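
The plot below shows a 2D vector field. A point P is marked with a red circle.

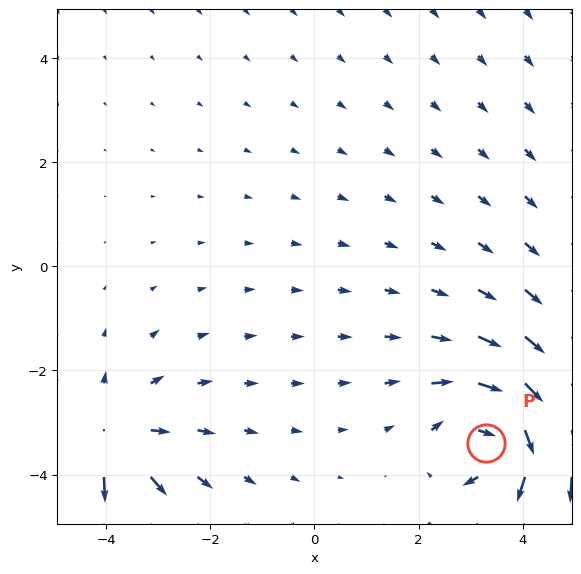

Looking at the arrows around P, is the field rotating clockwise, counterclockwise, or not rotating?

Near P at (3.3, -3.4) the arrows circulate clockwise. The curl (z-component) there is about -4; negative curl means clockwise rotation.

clockwise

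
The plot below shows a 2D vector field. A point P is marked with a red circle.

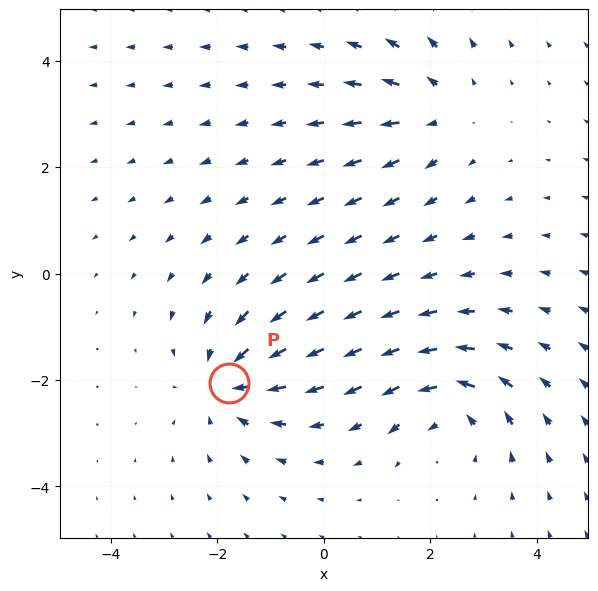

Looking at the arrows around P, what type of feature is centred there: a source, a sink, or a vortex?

At P (-1.8, -2.0) the arrows converge inward. Divergence about -4, curl ≈0 — negative divergence with near-zero curl is a sink.

sink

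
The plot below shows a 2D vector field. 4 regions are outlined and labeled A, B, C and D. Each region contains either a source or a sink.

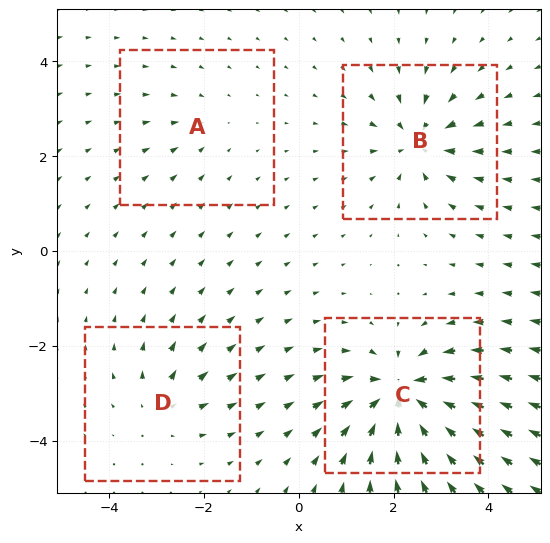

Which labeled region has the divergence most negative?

C

Divergence at each region's feature centre — A: about -2, B: about -6, C: about -8, D: about +4. Region C is most negative.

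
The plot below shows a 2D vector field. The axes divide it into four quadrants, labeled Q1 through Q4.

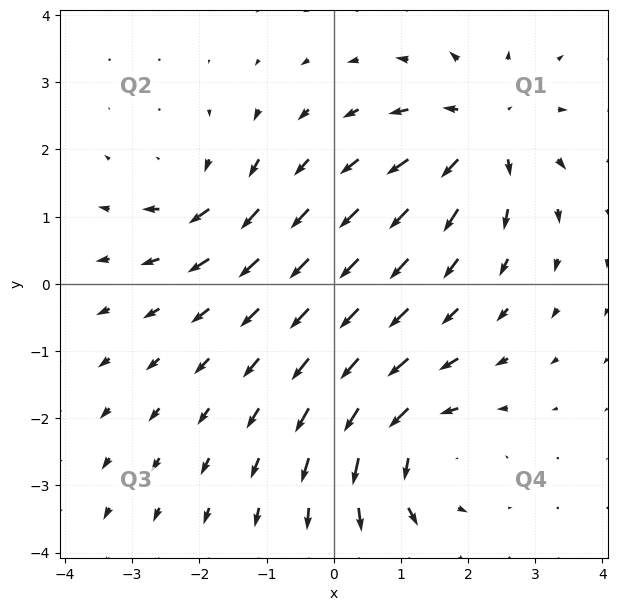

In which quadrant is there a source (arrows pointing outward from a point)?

The source sits at approximately (2.2, 2.3), which lies in quadrant Q1. The divergence there is about +5, positive as expected for a source.

Q1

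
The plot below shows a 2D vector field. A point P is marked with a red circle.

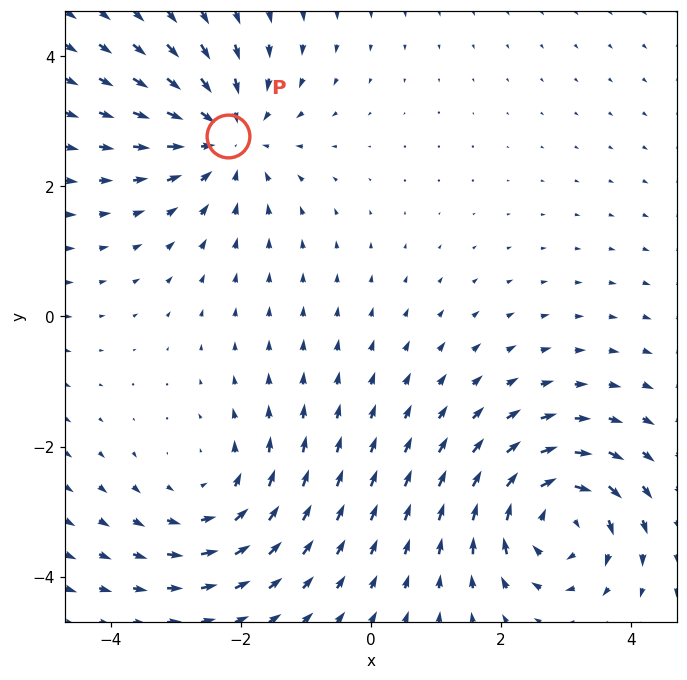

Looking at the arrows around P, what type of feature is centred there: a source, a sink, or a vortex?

sink

At P (-2.2, 2.8) the arrows converge inward. Divergence about -4, curl ≈0 — negative divergence with near-zero curl is a sink.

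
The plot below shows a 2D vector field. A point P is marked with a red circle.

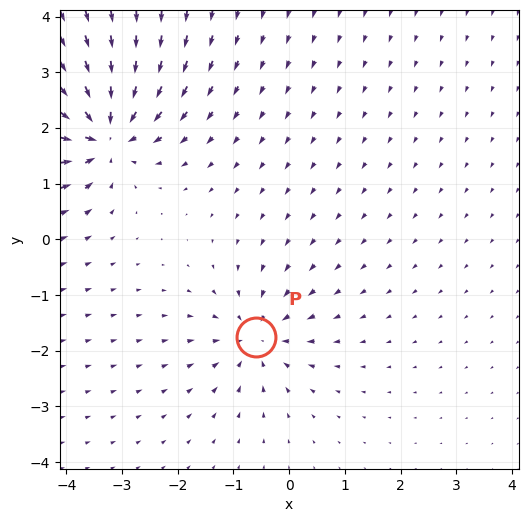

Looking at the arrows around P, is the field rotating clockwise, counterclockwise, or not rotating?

Near P at (-0.6, -1.8) the arrows show no circulation. The curl there is ≈0.

not rotating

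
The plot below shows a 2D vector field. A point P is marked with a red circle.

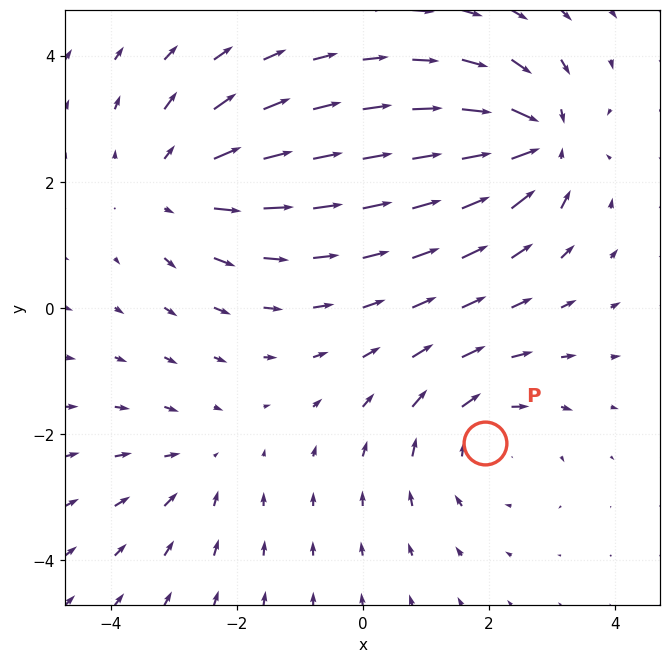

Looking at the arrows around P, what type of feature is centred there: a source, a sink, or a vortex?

At P (1.9, -2.1) the arrows circulate clockwise. Divergence ≈0, curl about -4 — near-zero divergence with nonzero curl is a vortex.

vortex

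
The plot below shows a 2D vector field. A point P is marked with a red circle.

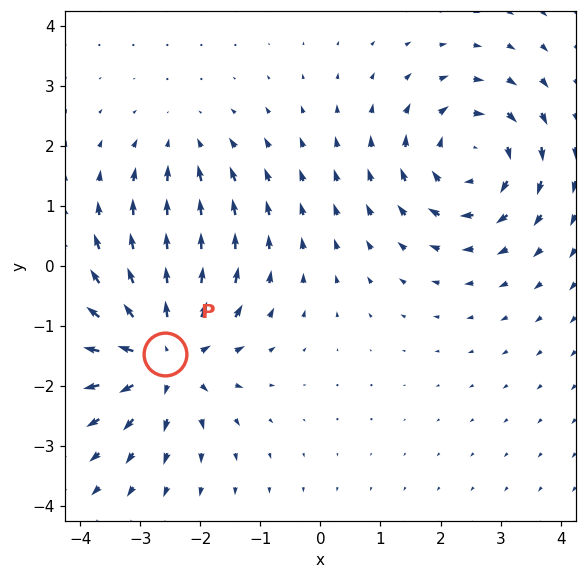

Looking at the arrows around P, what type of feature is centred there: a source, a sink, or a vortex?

source

At P (-2.6, -1.5) the arrows spread outward. Divergence about +5, curl ≈0 — positive divergence with near-zero curl is a source.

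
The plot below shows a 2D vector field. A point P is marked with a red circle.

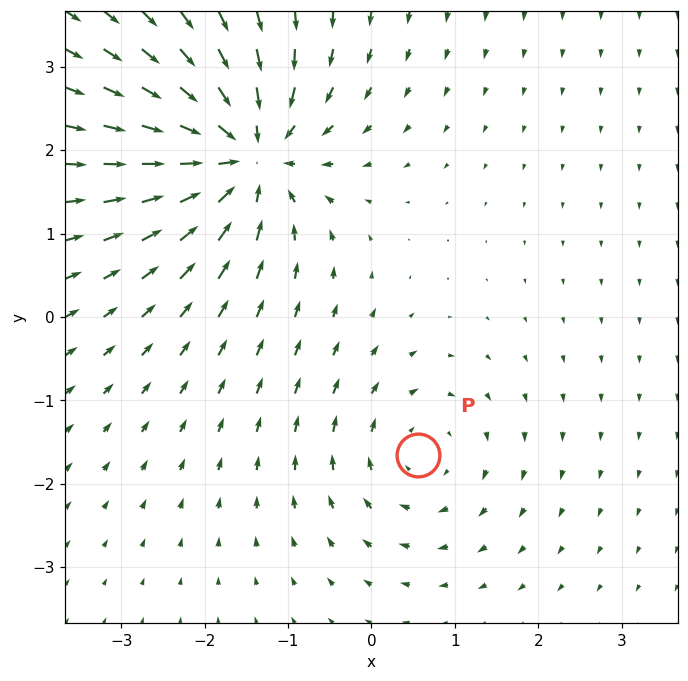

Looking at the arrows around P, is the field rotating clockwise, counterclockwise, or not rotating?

clockwise

Near P at (0.6, -1.7) the arrows circulate clockwise. The curl (z-component) there is about -3; negative curl means clockwise rotation.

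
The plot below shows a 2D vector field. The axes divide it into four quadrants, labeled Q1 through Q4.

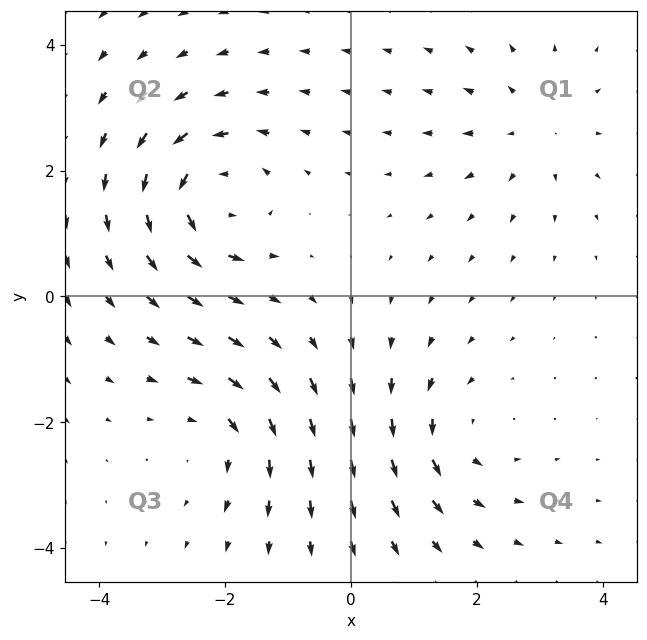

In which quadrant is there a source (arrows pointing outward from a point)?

Q1

The source sits at approximately (2.9, 2.7), which lies in quadrant Q1. The divergence there is about +3, positive as expected for a source.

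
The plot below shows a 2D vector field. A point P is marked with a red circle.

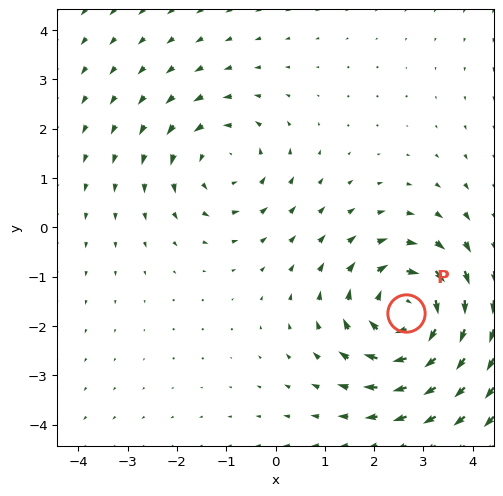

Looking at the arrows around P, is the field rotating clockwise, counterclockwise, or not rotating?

Near P at (2.6, -1.7) the arrows circulate clockwise. The curl (z-component) there is about -5; negative curl means clockwise rotation.

clockwise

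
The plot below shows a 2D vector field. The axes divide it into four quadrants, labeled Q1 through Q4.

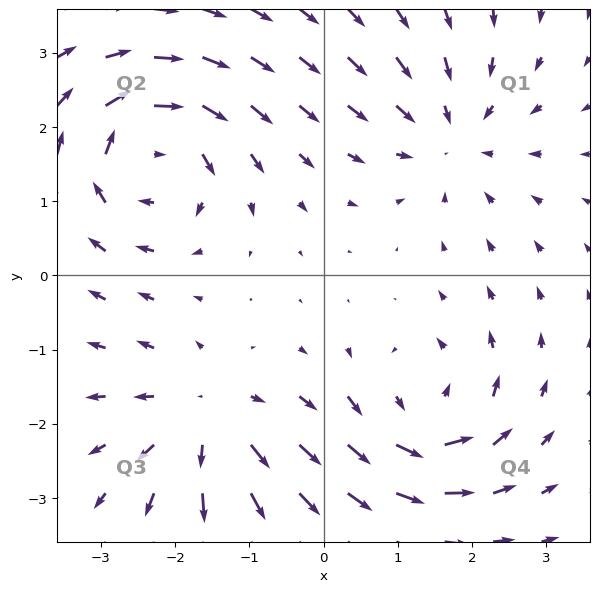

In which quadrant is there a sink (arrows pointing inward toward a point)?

Q1

The sink sits at approximately (1.7, 1.9), which lies in quadrant Q1. The divergence there is about -3, negative as expected for a sink.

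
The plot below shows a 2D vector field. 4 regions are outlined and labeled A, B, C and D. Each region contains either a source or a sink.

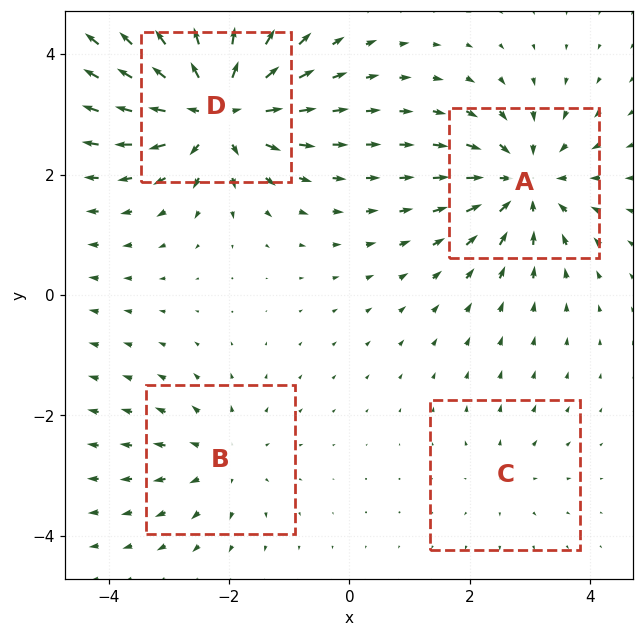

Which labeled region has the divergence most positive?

Divergence at each region's feature centre — A: about -6, B: about +4, C: about +2, D: about +9. Region D is most positive.

D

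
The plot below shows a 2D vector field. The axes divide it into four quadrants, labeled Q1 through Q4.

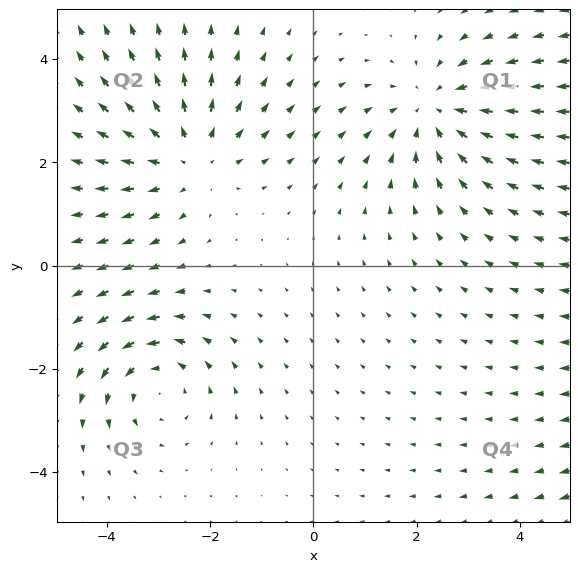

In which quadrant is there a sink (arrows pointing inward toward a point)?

The sink sits at approximately (2.4, 3.0), which lies in quadrant Q1. The divergence there is about -2, negative as expected for a sink.

Q1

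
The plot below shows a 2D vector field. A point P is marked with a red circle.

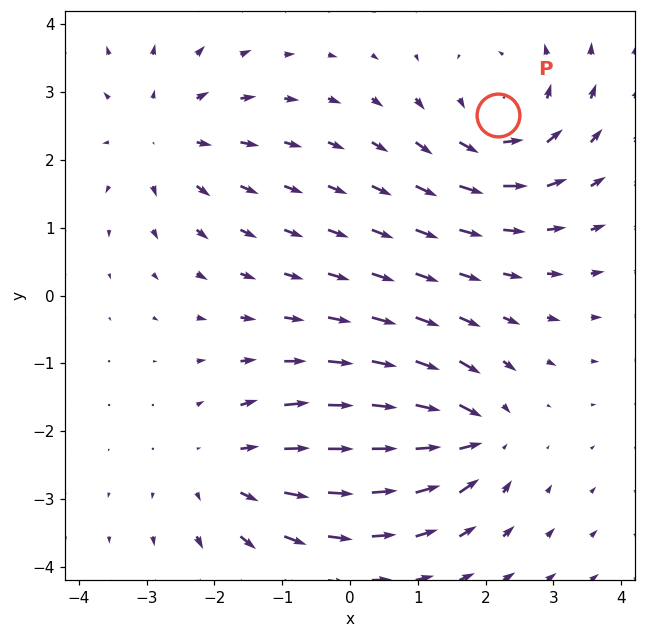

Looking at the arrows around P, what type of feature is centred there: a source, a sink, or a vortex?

At P (2.2, 2.7) the arrows circulate counterclockwise. Divergence ≈0, curl about +4 — near-zero divergence with nonzero curl is a vortex.

vortex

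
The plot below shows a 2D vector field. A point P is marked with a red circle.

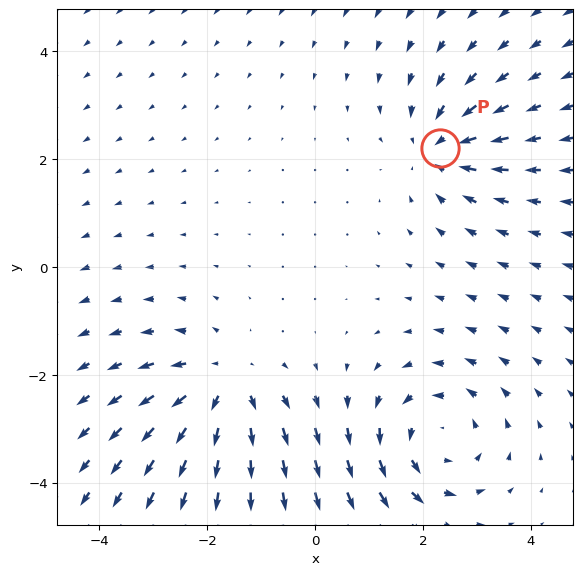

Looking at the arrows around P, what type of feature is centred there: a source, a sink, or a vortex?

At P (2.3, 2.2) the arrows converge inward. Divergence about -4, curl ≈0 — negative divergence with near-zero curl is a sink.

sink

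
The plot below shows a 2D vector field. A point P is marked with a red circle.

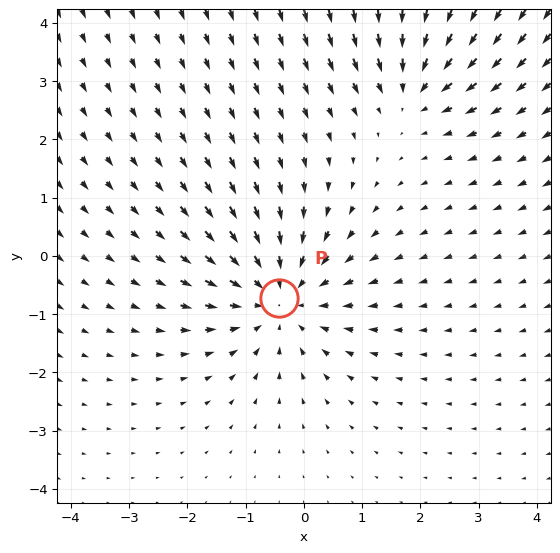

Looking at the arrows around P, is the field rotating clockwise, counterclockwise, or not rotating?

not rotating

Near P at (-0.4, -0.7) the arrows show no circulation. The curl there is ≈0.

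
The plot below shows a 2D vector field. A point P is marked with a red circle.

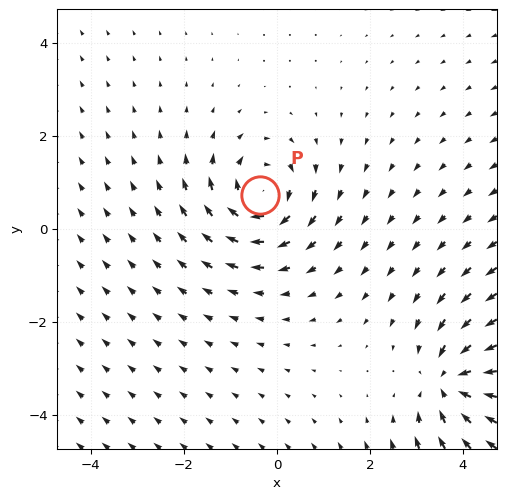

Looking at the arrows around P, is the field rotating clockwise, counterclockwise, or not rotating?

Near P at (-0.4, 0.7) the arrows circulate clockwise. The curl (z-component) there is about -5; negative curl means clockwise rotation.

clockwise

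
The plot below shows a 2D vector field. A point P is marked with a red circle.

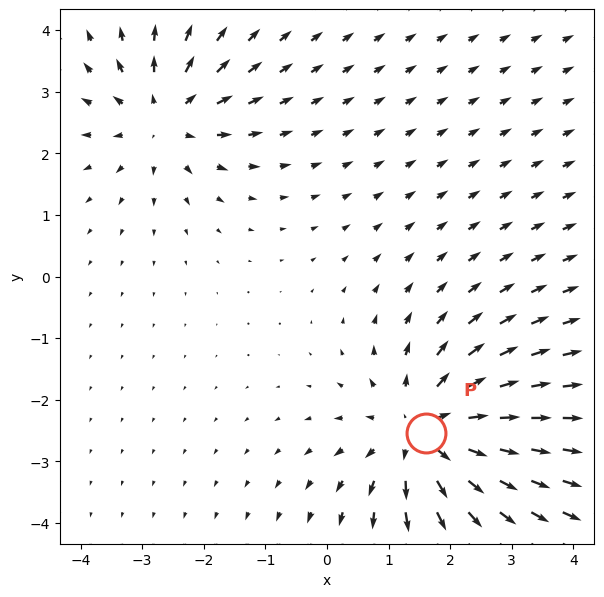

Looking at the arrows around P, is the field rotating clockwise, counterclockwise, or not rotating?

Near P at (1.6, -2.5) the arrows show no circulation. The curl there is ≈0.

not rotating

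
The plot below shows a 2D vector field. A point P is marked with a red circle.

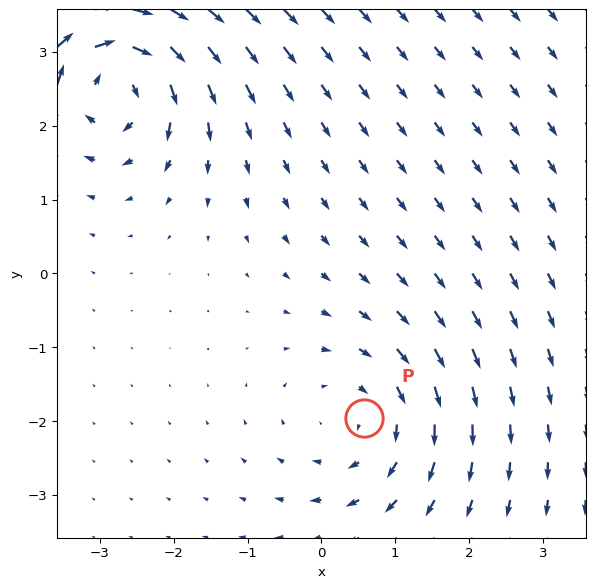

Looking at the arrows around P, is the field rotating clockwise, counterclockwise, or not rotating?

Near P at (0.6, -2.0) the arrows circulate clockwise. The curl (z-component) there is about -3; negative curl means clockwise rotation.

clockwise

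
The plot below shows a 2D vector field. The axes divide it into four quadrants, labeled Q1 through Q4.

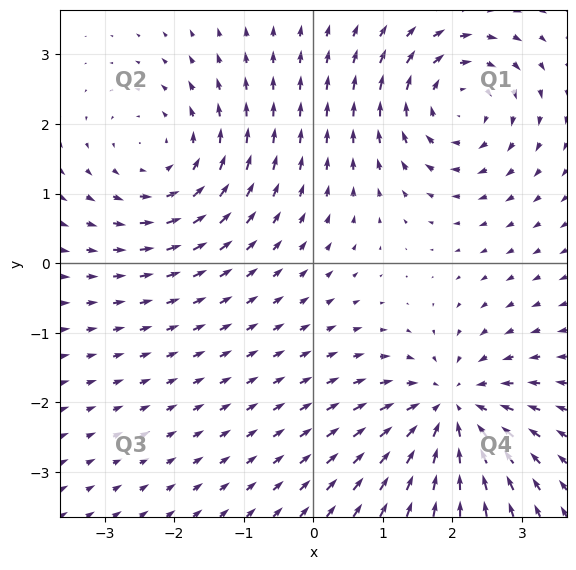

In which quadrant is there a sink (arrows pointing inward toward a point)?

Q4

The sink sits at approximately (2.0, -2.1), which lies in quadrant Q4. The divergence there is about -6, negative as expected for a sink.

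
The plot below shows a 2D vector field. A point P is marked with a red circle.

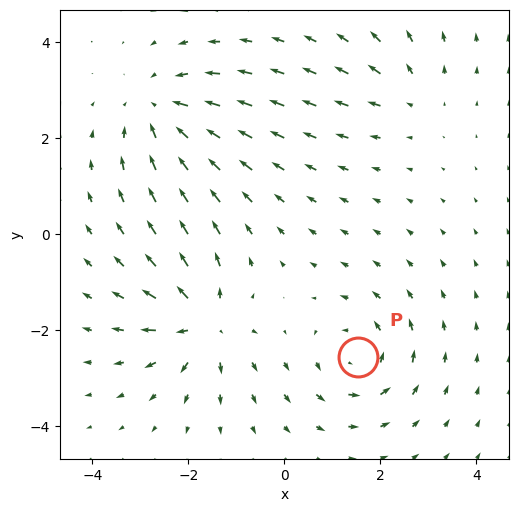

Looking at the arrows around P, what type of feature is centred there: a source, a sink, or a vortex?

vortex

At P (1.5, -2.6) the arrows circulate counterclockwise. Divergence ≈0, curl about +5 — near-zero divergence with nonzero curl is a vortex.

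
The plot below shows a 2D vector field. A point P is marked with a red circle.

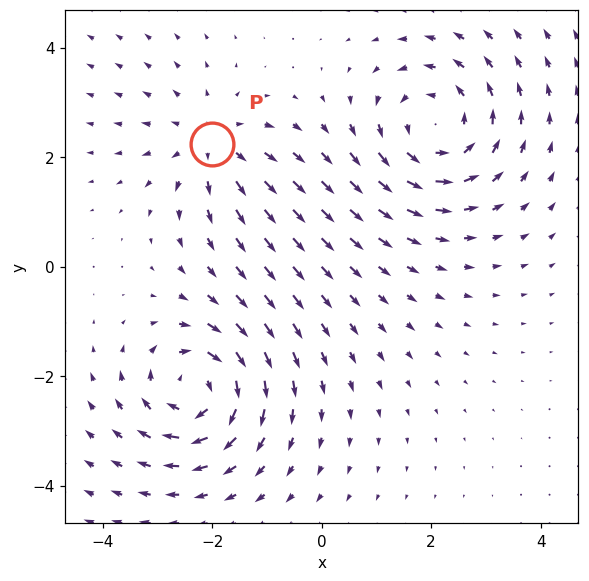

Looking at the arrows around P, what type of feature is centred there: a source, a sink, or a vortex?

source

At P (-2.0, 2.2) the arrows spread outward. Divergence about +3, curl ≈0 — positive divergence with near-zero curl is a source.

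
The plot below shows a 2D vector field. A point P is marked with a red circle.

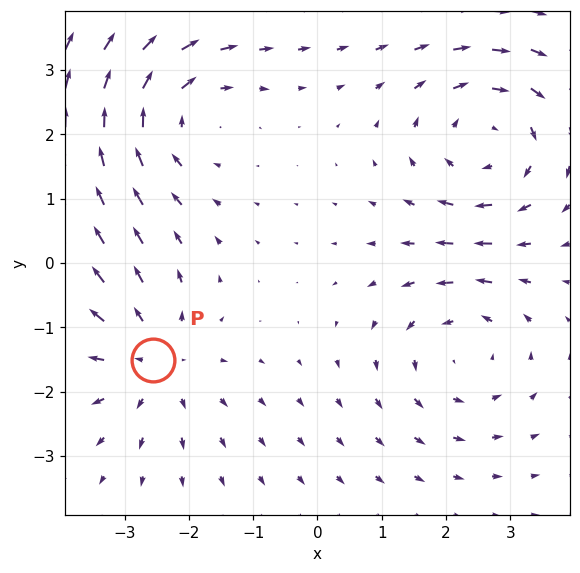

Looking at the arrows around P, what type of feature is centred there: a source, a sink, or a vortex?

At P (-2.6, -1.5) the arrows spread outward. Divergence about +4, curl ≈0 — positive divergence with near-zero curl is a source.

source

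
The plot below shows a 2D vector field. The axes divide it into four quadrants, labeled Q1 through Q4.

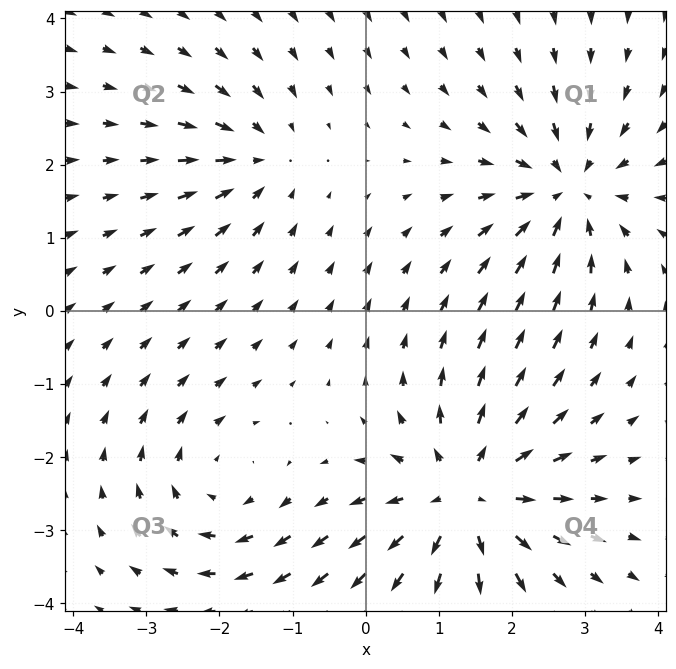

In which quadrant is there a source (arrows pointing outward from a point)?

Q4

The source sits at approximately (1.4, -2.5), which lies in quadrant Q4. The divergence there is about +5, positive as expected for a source.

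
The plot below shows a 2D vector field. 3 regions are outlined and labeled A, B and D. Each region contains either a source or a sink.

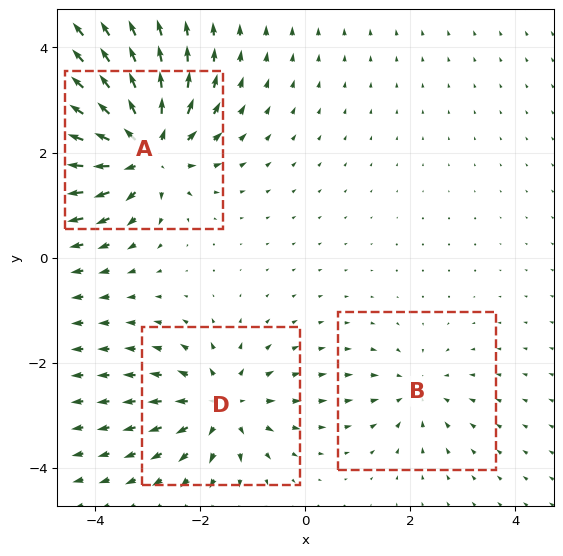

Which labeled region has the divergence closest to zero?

Divergence at each region's feature centre — A: about +6, B: about -2, D: about +4. Region B is closest to zero.

B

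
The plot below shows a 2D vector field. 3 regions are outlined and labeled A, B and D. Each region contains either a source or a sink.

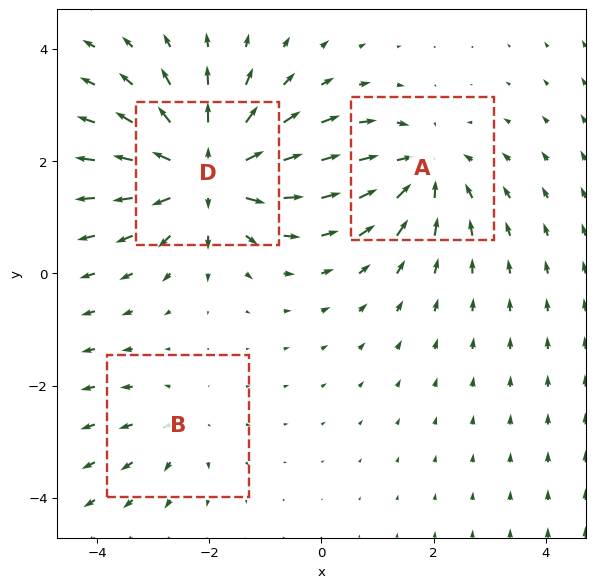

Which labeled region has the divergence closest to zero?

B

Divergence at each region's feature centre — A: about -3, B: about +2, D: about +5. Region B is closest to zero.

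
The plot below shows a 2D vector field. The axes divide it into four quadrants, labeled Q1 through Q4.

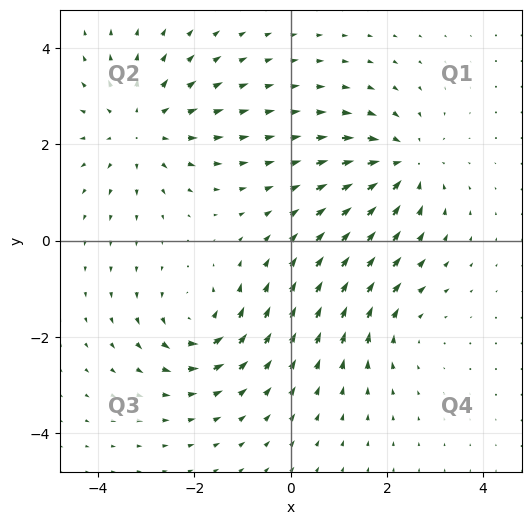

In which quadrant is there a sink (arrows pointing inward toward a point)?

Q1

The sink sits at approximately (2.3, 1.6), which lies in quadrant Q1. The divergence there is about -5, negative as expected for a sink.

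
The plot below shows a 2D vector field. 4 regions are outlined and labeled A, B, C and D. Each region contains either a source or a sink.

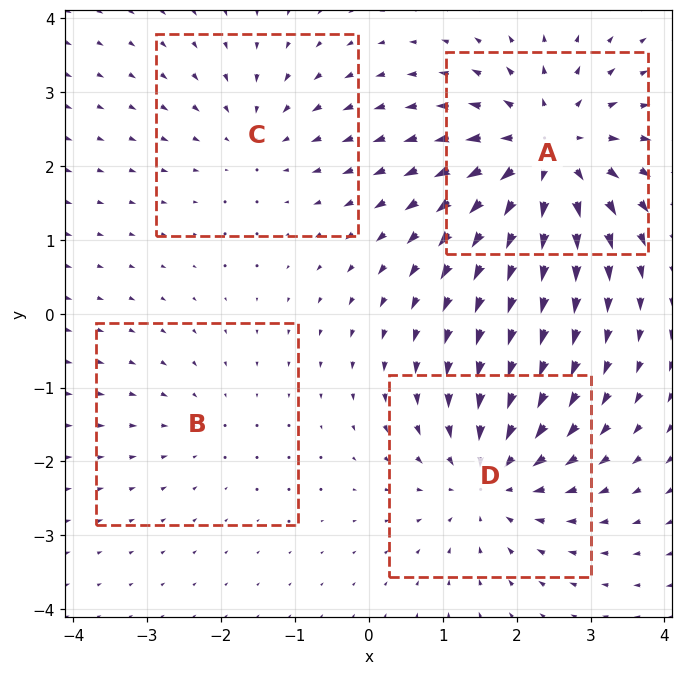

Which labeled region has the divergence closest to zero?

B

Divergence at each region's feature centre — A: about +7, B: about -2, C: about -3, D: about -5. Region B is closest to zero.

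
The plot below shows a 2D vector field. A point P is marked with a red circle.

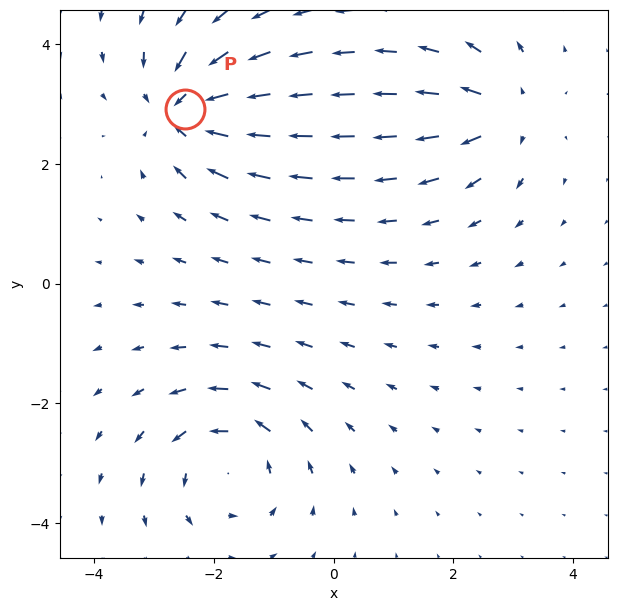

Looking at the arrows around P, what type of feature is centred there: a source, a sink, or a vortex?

At P (-2.5, 2.9) the arrows converge inward. Divergence about -5, curl ≈0 — negative divergence with near-zero curl is a sink.

sink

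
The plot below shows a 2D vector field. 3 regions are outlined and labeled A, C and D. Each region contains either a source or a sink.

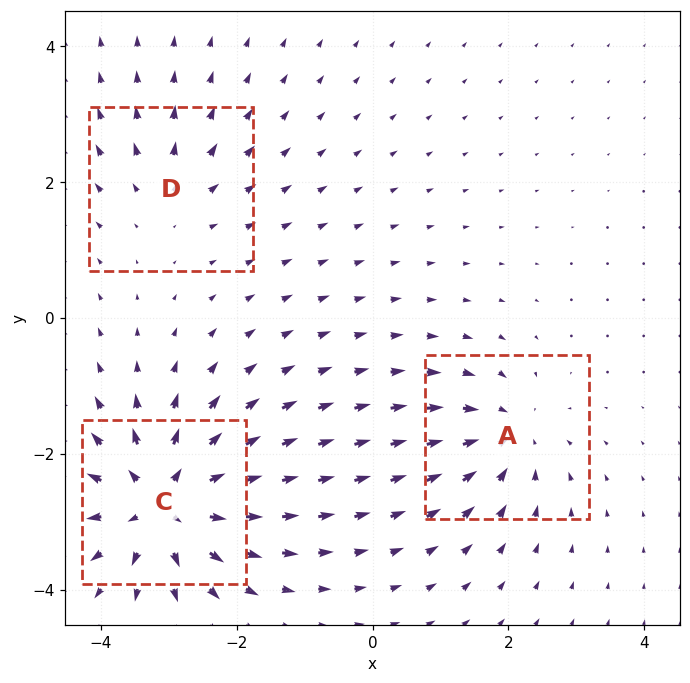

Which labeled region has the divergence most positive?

C

Divergence at each region's feature centre — A: about -4, C: about +6, D: about +2. Region C is most positive.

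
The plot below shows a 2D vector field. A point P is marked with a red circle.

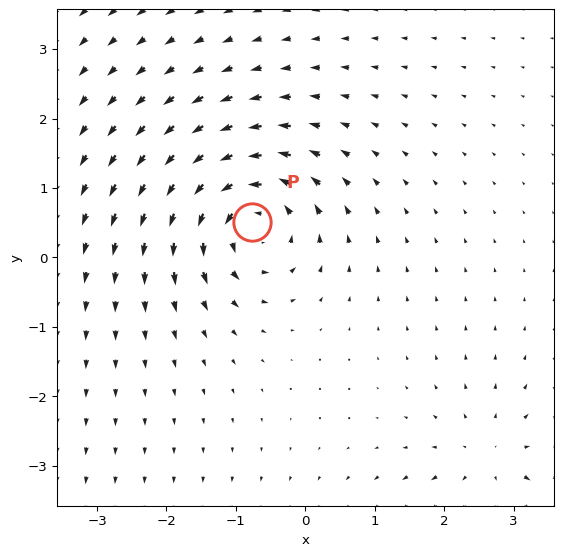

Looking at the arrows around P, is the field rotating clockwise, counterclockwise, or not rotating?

counterclockwise

Near P at (-0.8, 0.5) the arrows circulate counterclockwise. The curl (z-component) there is about +6; positive curl means counterclockwise rotation.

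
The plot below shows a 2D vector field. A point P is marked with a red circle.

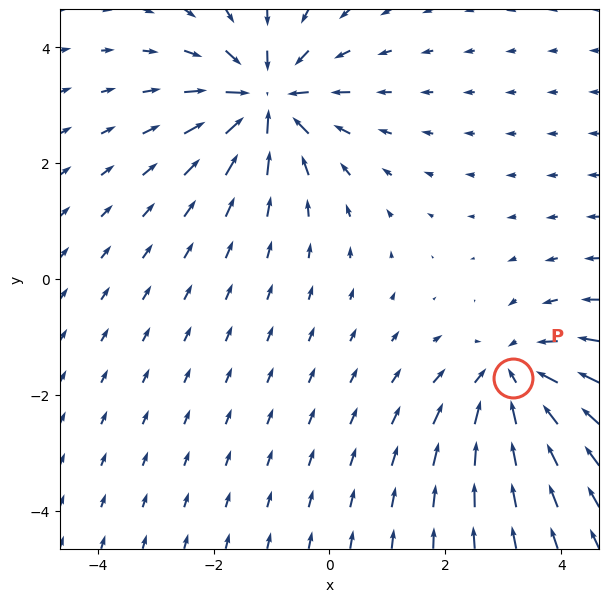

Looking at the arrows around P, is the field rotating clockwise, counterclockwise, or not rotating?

Near P at (3.2, -1.7) the arrows show no circulation. The curl there is ≈0.

not rotating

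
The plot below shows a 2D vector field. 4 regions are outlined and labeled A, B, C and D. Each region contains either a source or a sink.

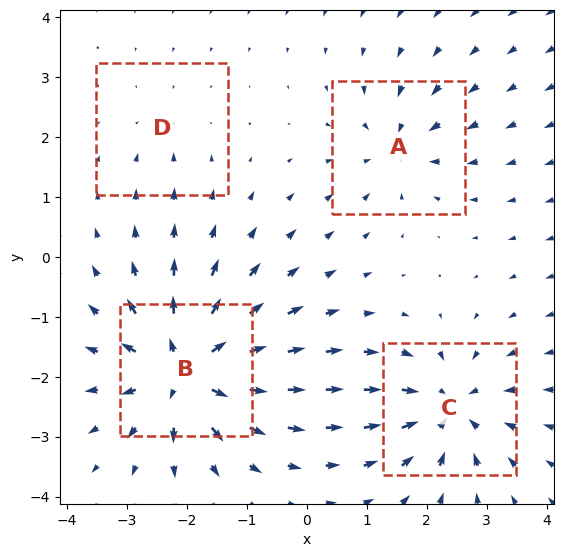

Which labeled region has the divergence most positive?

Divergence at each region's feature centre — A: about -4, B: about +9, C: about -6, D: about -2. Region B is most positive.

B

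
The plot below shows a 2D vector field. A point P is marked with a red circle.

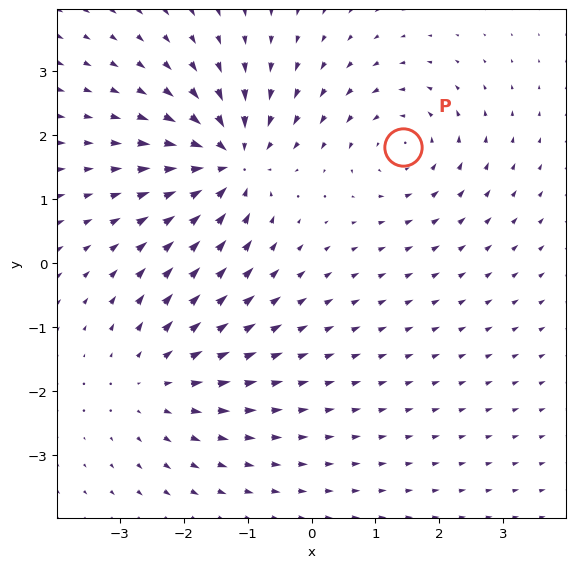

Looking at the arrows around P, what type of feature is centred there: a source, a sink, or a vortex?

vortex

At P (1.4, 1.8) the arrows circulate counterclockwise. Divergence ≈0, curl about +4 — near-zero divergence with nonzero curl is a vortex.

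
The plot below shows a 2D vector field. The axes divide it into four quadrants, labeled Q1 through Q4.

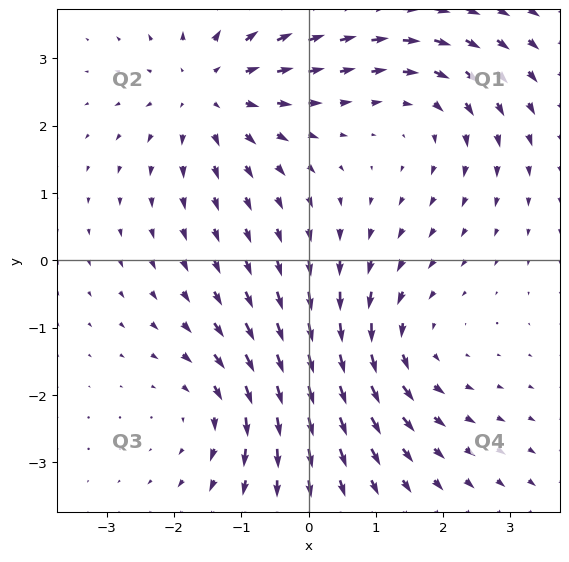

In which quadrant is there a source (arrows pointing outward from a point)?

Q2

The source sits at approximately (-1.5, 2.5), which lies in quadrant Q2. The divergence there is about +4, positive as expected for a source.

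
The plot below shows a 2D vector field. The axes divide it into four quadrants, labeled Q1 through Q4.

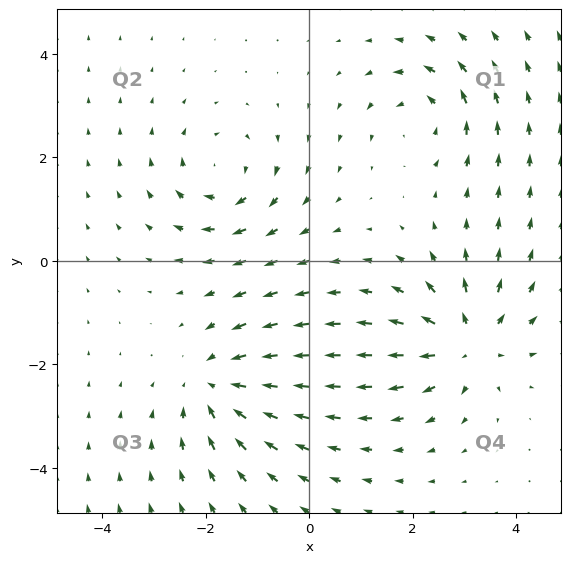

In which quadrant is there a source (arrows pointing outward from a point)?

Q4

The source sits at approximately (3.1, -1.6), which lies in quadrant Q4. The divergence there is about +6, positive as expected for a source.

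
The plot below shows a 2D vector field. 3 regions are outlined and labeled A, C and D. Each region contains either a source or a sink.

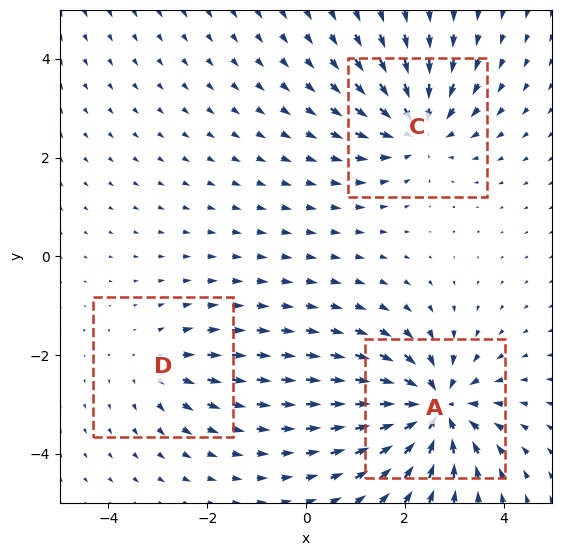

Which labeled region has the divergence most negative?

A

Divergence at each region's feature centre — A: about -5, C: about -4, D: about +2. Region A is most negative.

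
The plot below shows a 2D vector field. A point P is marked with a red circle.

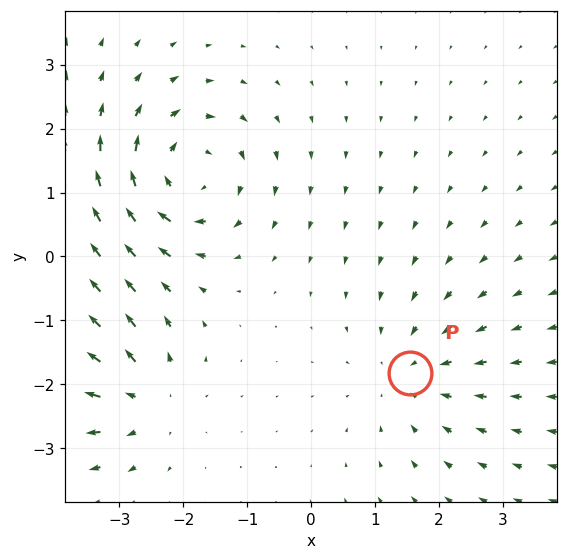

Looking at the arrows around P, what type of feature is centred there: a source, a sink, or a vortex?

At P (1.5, -1.8) the arrows converge inward. Divergence about -3, curl ≈0 — negative divergence with near-zero curl is a sink.

sink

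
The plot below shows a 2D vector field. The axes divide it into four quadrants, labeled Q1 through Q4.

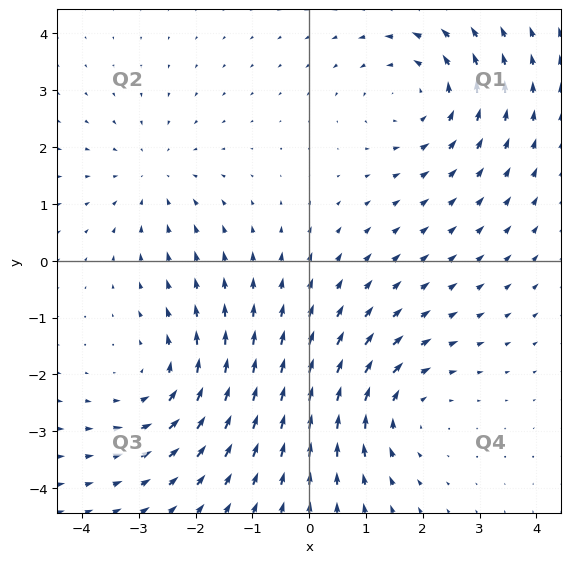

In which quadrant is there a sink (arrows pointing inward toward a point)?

Q2

The sink sits at approximately (-2.7, 1.5), which lies in quadrant Q2. The divergence there is about -2, negative as expected for a sink.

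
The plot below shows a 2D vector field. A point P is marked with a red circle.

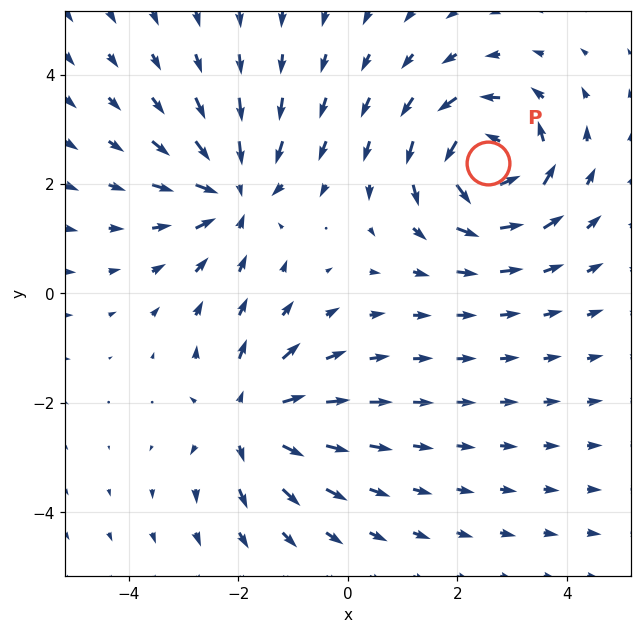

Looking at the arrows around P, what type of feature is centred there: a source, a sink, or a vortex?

vortex

At P (2.6, 2.4) the arrows circulate counterclockwise. Divergence ≈0, curl about +6 — near-zero divergence with nonzero curl is a vortex.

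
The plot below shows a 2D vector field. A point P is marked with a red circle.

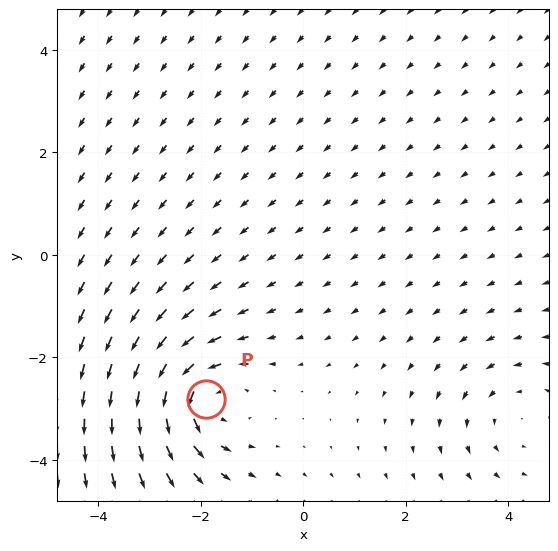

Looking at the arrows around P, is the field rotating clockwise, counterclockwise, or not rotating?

Near P at (-1.9, -2.8) the arrows circulate counterclockwise. The curl (z-component) there is about +4; positive curl means counterclockwise rotation.

counterclockwise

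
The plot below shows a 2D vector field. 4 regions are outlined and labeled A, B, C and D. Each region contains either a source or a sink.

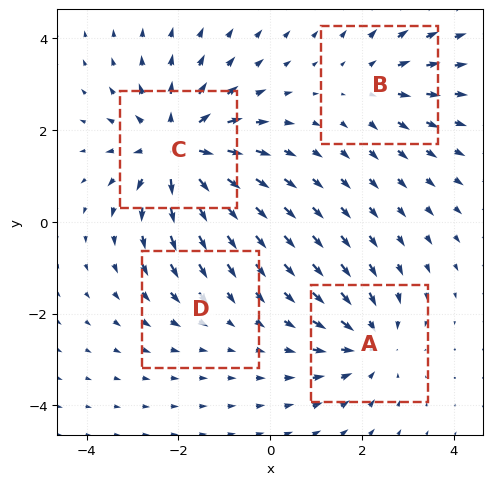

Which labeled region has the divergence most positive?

Divergence at each region's feature centre — A: about -4, B: about +3, C: about +7, D: about -2. Region C is most positive.

C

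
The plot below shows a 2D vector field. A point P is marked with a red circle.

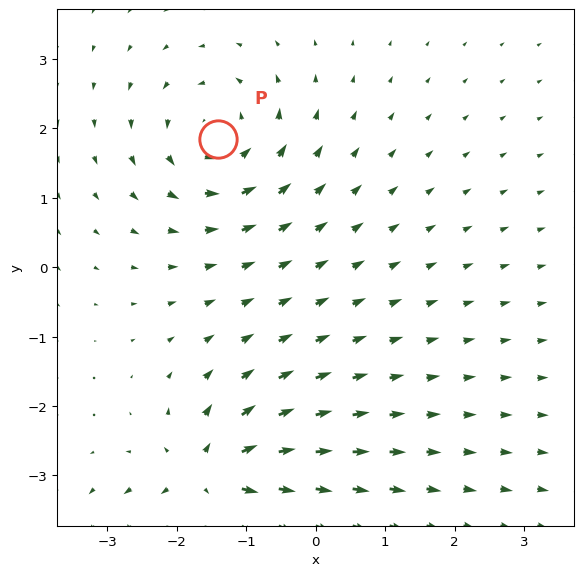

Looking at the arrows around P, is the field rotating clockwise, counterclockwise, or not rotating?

counterclockwise

Near P at (-1.4, 1.8) the arrows circulate counterclockwise. The curl (z-component) there is about +3; positive curl means counterclockwise rotation.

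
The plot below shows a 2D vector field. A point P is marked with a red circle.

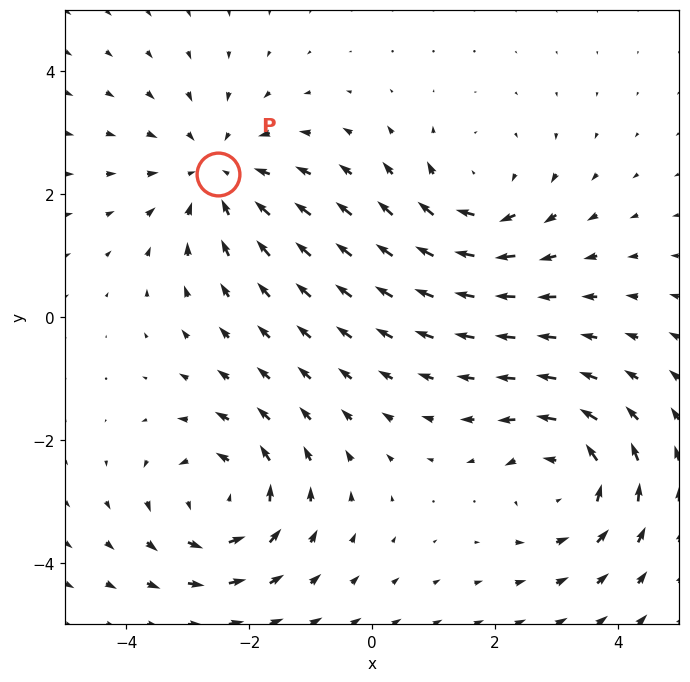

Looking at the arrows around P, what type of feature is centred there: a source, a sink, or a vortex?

sink

At P (-2.5, 2.3) the arrows converge inward. Divergence about -2, curl ≈0 — negative divergence with near-zero curl is a sink.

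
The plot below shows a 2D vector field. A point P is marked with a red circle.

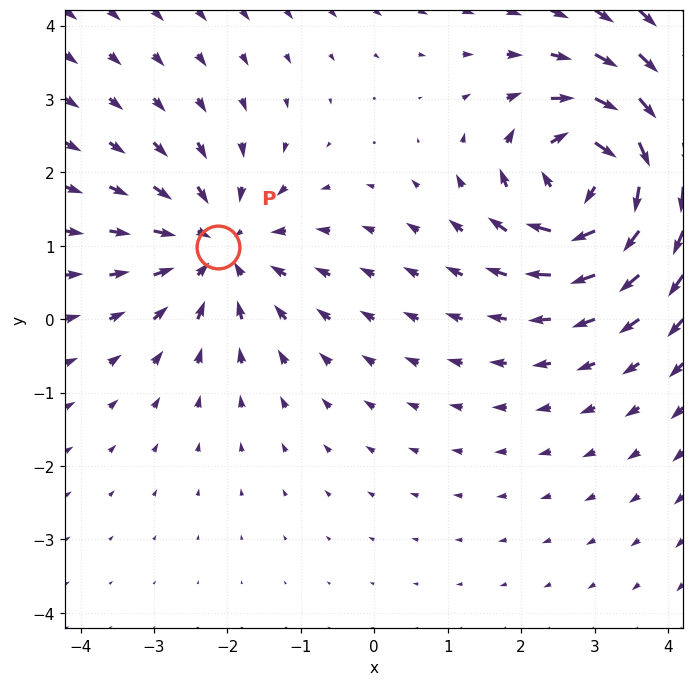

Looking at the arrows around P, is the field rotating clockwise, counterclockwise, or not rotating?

Near P at (-2.1, 1.0) the arrows show no circulation. The curl there is ≈0.

not rotating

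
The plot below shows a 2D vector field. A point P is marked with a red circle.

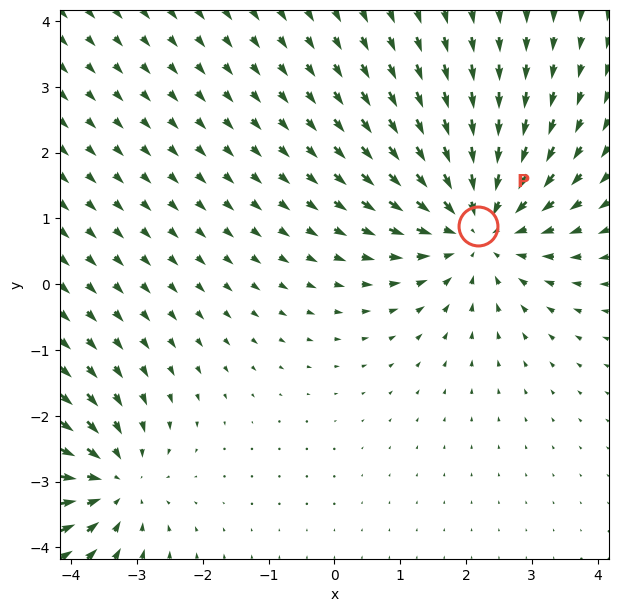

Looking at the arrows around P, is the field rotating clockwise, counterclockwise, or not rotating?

not rotating

Near P at (2.2, 0.9) the arrows show no circulation. The curl there is ≈0.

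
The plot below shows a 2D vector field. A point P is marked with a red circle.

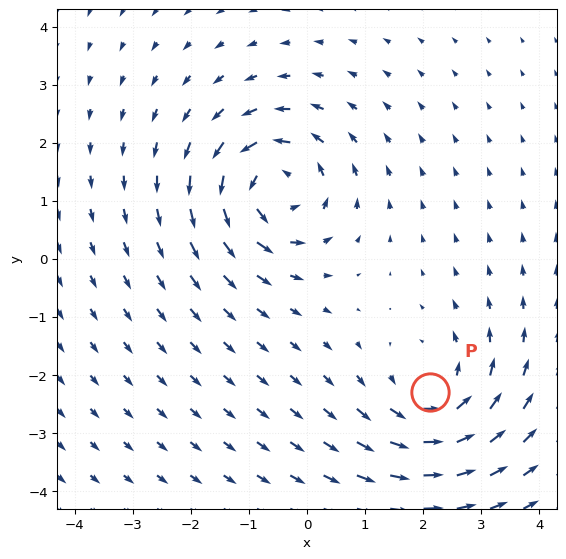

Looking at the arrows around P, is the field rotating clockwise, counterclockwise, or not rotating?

Near P at (2.1, -2.3) the arrows circulate counterclockwise. The curl (z-component) there is about +4; positive curl means counterclockwise rotation.

counterclockwise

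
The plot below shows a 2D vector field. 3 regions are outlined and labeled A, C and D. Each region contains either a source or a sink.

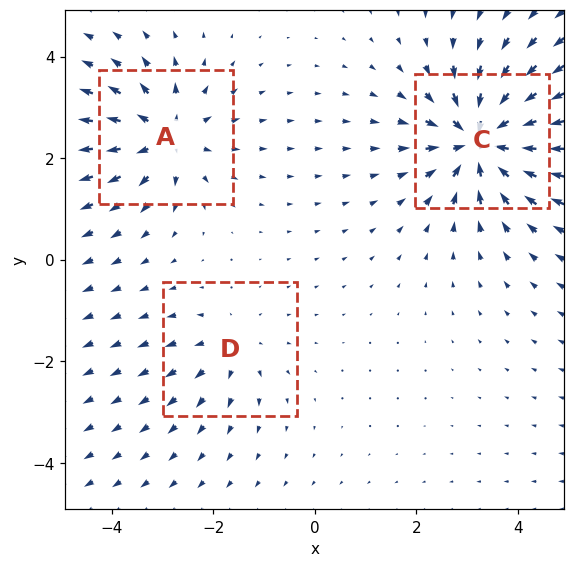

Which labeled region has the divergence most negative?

C

Divergence at each region's feature centre — A: about +4, C: about -6, D: about +2. Region C is most negative.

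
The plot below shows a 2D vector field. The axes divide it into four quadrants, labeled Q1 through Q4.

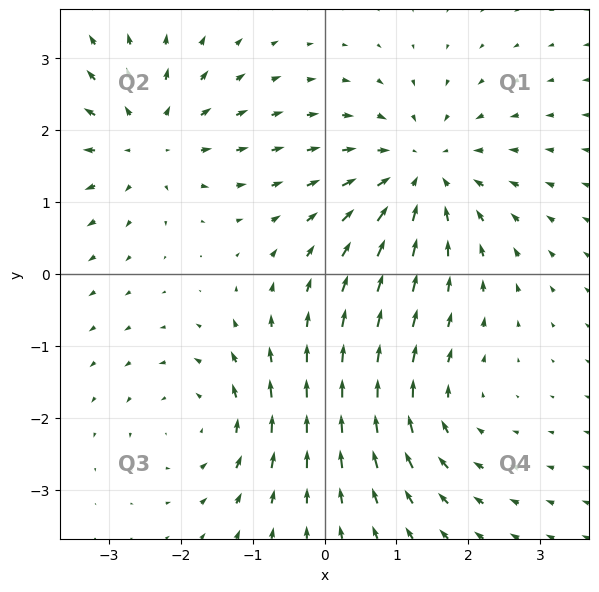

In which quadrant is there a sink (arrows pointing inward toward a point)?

The sink sits at approximately (1.3, 1.4), which lies in quadrant Q1. The divergence there is about -5, negative as expected for a sink.

Q1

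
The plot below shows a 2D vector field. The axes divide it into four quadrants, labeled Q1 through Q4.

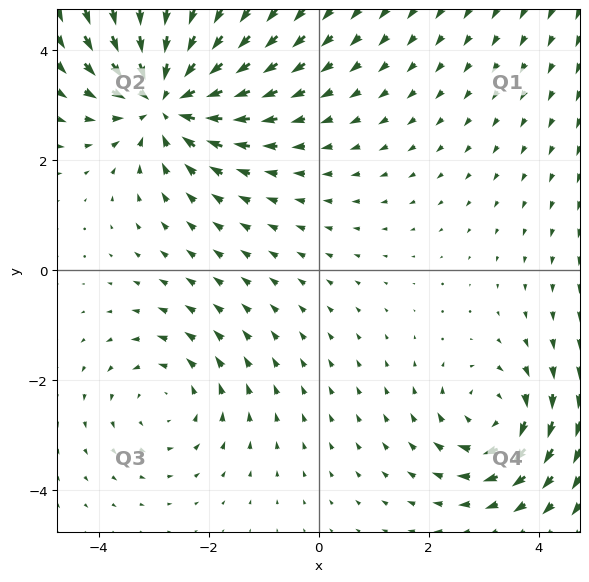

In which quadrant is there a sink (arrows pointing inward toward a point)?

The sink sits at approximately (-2.8, 3.2), which lies in quadrant Q2. The divergence there is about -5, negative as expected for a sink.

Q2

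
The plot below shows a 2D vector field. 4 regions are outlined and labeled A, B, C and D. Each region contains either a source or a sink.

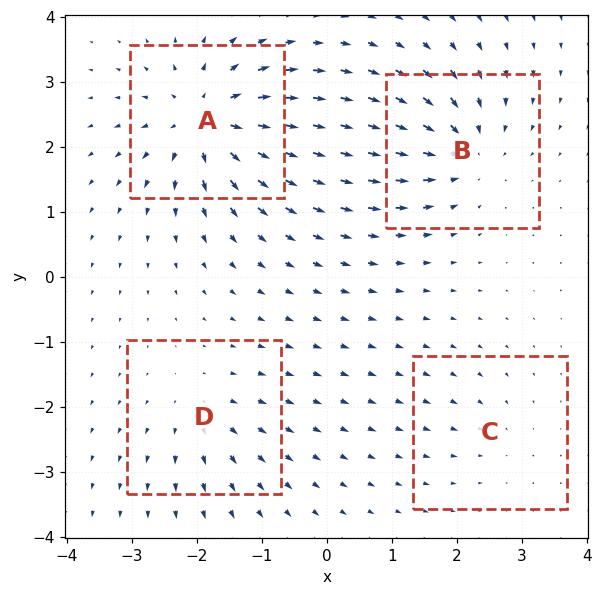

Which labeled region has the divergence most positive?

Divergence at each region's feature centre — A: about +9, B: about -7, C: about -2, D: about +4. Region A is most positive.

A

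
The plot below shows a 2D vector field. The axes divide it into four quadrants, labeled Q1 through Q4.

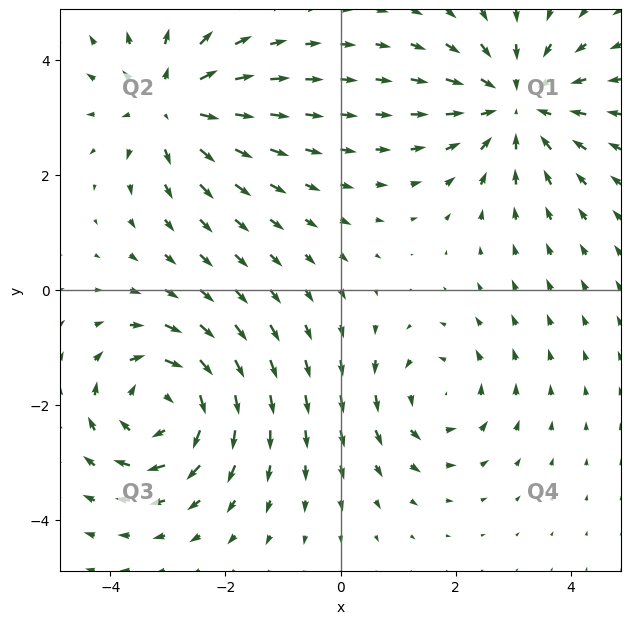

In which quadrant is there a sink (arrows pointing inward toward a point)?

The sink sits at approximately (3.1, 3.2), which lies in quadrant Q1. The divergence there is about -4, negative as expected for a sink.

Q1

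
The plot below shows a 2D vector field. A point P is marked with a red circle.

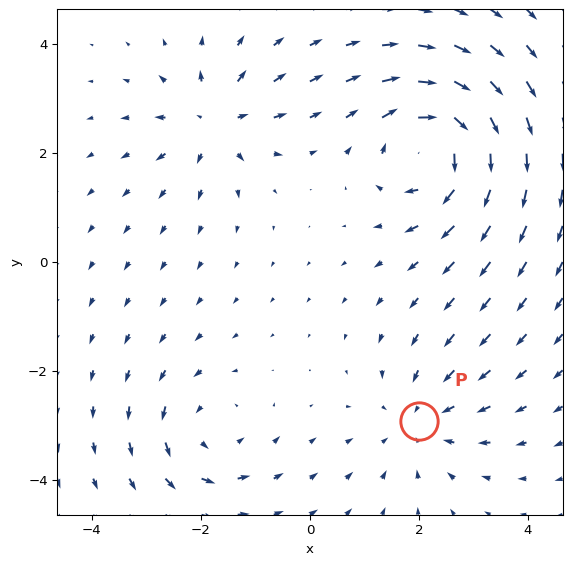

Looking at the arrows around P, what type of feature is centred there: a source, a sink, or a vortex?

sink

At P (2.0, -2.9) the arrows converge inward. Divergence about -2, curl ≈0 — negative divergence with near-zero curl is a sink.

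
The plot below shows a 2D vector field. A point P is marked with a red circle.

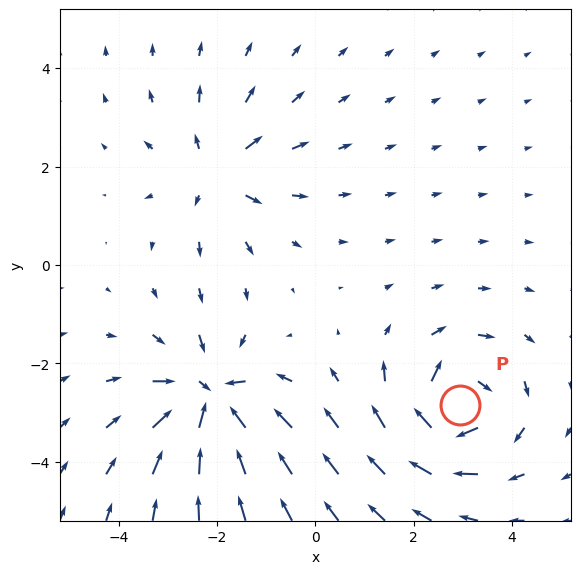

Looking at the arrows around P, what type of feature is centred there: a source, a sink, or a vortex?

vortex

At P (2.9, -2.8) the arrows circulate clockwise. Divergence ≈0, curl about -4 — near-zero divergence with nonzero curl is a vortex.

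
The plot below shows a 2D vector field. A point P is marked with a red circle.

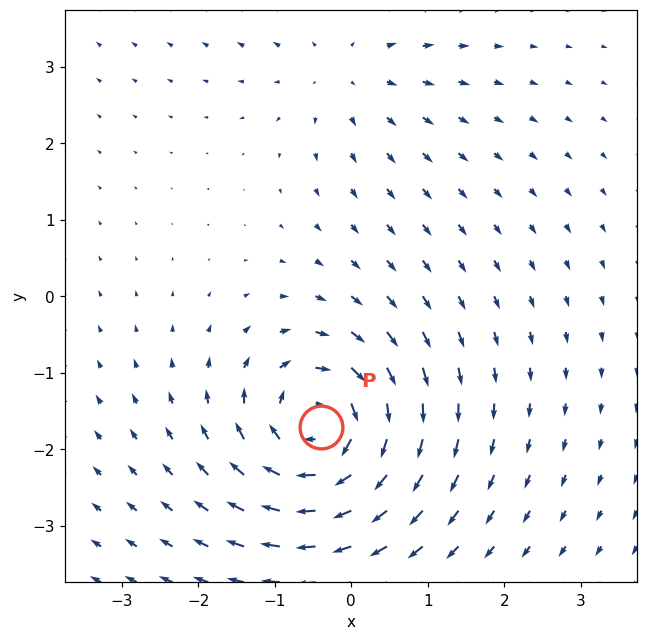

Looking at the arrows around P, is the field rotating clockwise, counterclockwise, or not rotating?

clockwise

Near P at (-0.4, -1.7) the arrows circulate clockwise. The curl (z-component) there is about -6; negative curl means clockwise rotation.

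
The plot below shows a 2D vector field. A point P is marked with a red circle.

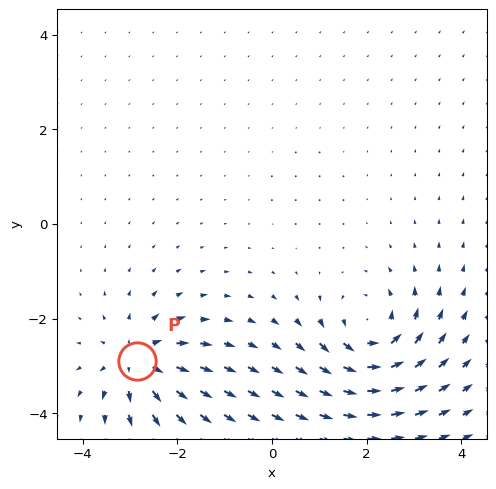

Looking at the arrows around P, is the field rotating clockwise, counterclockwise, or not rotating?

Near P at (-2.8, -2.9) the arrows show no circulation. The curl there is ≈0.

not rotating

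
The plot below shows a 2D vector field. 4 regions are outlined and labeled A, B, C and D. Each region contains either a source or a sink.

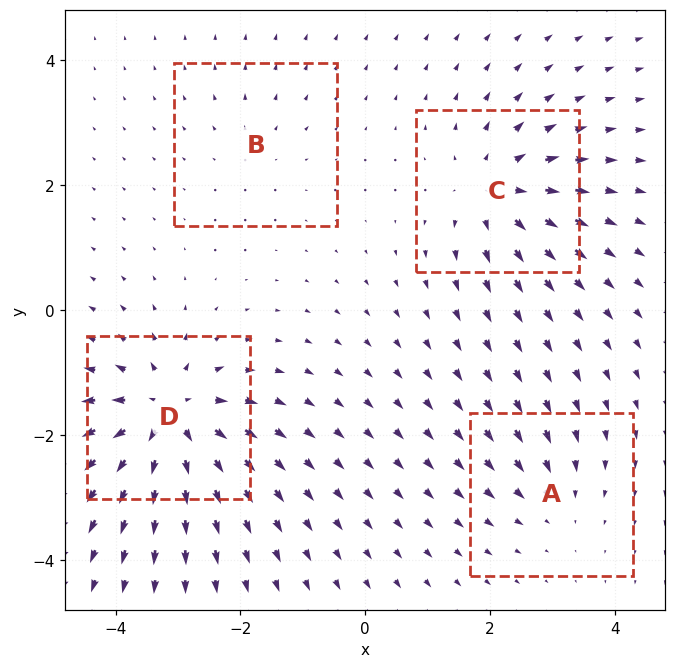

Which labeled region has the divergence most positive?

Divergence at each region's feature centre — A: about -3, B: about +2, C: about +6, D: about +9. Region D is most positive.

D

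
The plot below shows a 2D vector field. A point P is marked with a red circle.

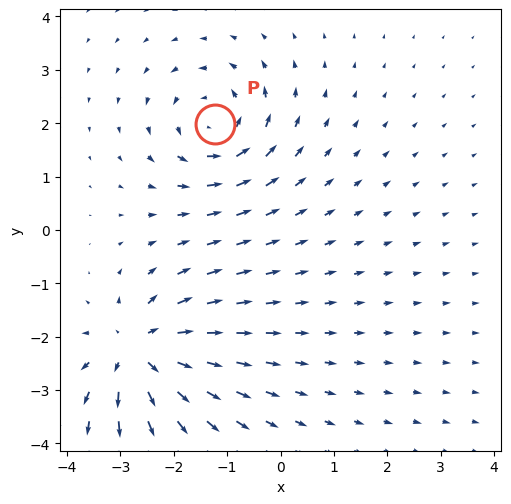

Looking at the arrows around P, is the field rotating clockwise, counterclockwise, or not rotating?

Near P at (-1.2, 2.0) the arrows circulate counterclockwise. The curl (z-component) there is about +4; positive curl means counterclockwise rotation.

counterclockwise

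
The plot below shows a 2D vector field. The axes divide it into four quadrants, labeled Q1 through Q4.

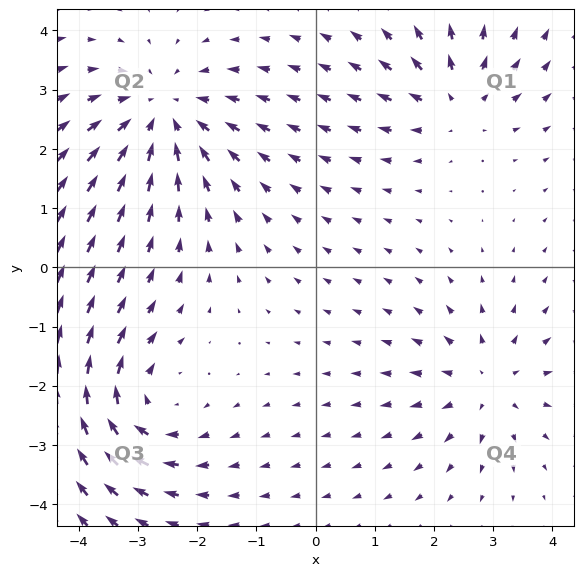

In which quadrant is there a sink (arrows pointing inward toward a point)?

The sink sits at approximately (-2.6, 2.6), which lies in quadrant Q2. The divergence there is about -4, negative as expected for a sink.

Q2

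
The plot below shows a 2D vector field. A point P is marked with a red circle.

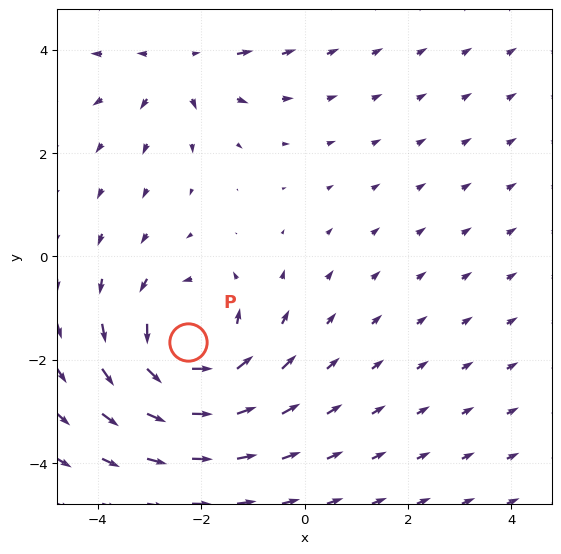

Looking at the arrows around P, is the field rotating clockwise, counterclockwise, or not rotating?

Near P at (-2.2, -1.6) the arrows circulate counterclockwise. The curl (z-component) there is about +3; positive curl means counterclockwise rotation.

counterclockwise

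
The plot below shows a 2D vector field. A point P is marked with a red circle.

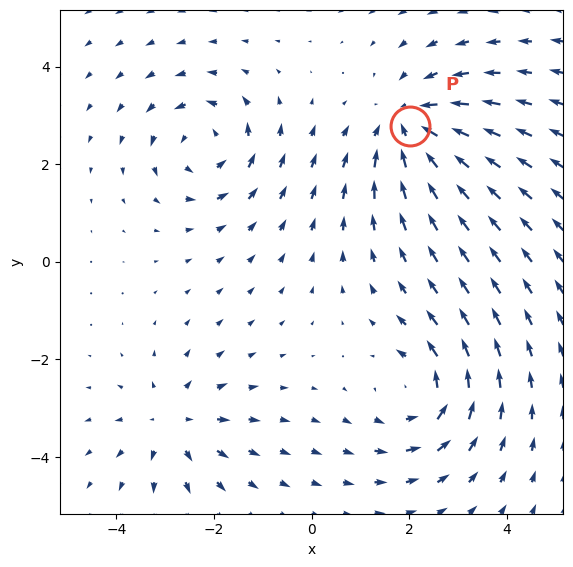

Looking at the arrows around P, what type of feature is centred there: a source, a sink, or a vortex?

At P (2.0, 2.8) the arrows converge inward. Divergence about -4, curl ≈0 — negative divergence with near-zero curl is a sink.

sink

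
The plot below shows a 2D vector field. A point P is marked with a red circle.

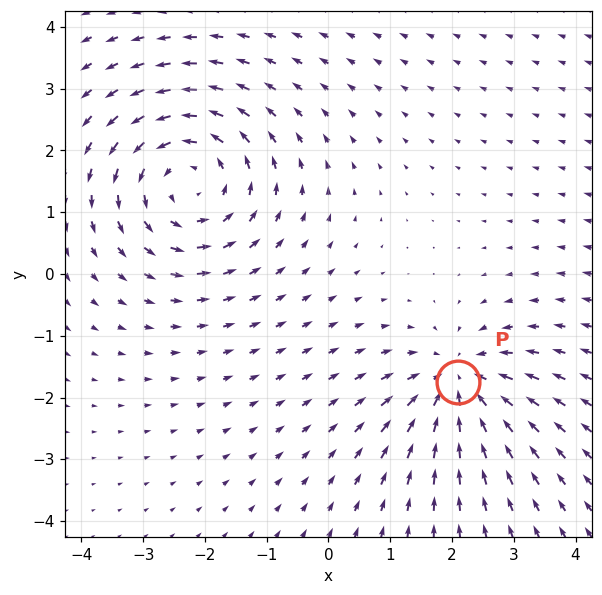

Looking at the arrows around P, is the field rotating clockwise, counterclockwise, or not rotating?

Near P at (2.1, -1.8) the arrows show no circulation. The curl there is ≈0.

not rotating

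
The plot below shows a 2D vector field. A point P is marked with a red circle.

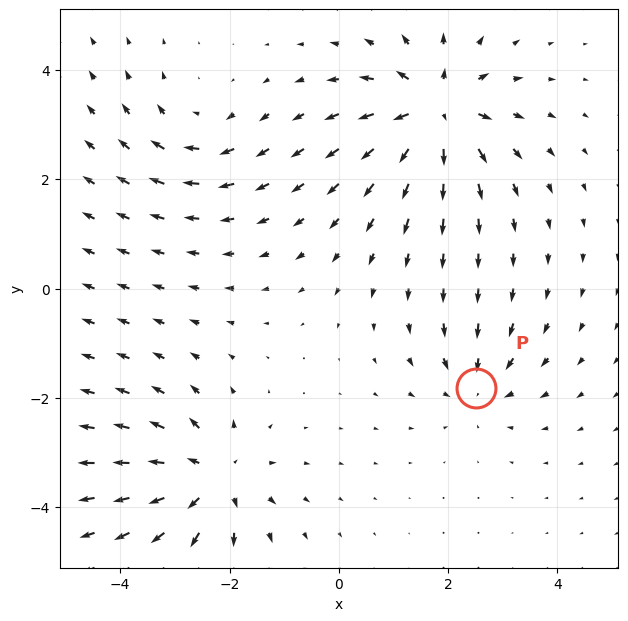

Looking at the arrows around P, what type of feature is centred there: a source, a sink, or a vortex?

sink

At P (2.5, -1.8) the arrows converge inward. Divergence about -4, curl ≈0 — negative divergence with near-zero curl is a sink.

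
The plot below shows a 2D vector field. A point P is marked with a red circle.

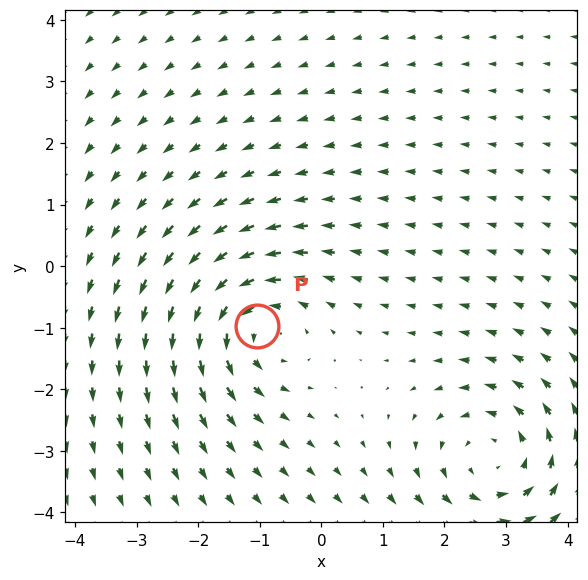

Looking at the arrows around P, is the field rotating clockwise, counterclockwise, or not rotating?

Near P at (-1.0, -1.0) the arrows circulate counterclockwise. The curl (z-component) there is about +5; positive curl means counterclockwise rotation.

counterclockwise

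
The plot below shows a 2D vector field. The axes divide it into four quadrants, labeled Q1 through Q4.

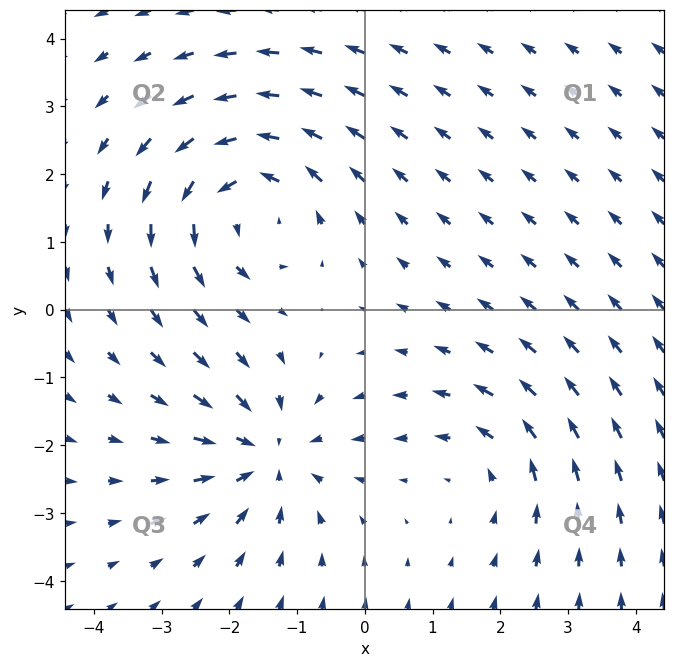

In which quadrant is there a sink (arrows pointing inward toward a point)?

The sink sits at approximately (-1.4, -2.1), which lies in quadrant Q3. The divergence there is about -4, negative as expected for a sink.

Q3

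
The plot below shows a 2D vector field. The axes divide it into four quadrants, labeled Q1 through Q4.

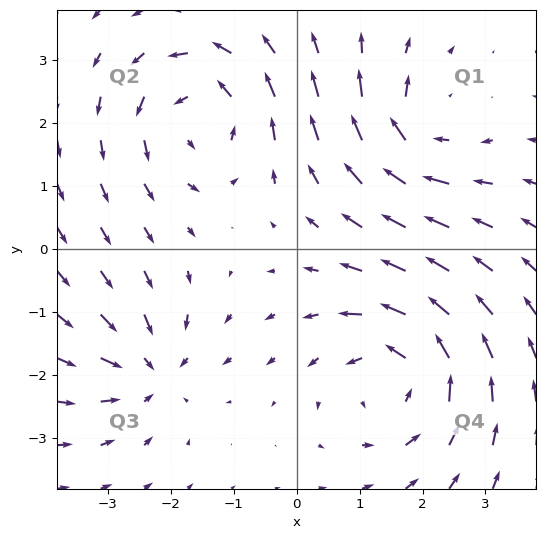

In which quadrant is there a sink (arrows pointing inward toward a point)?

Q3

The sink sits at approximately (-2.3, -1.9), which lies in quadrant Q3. The divergence there is about -4, negative as expected for a sink.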